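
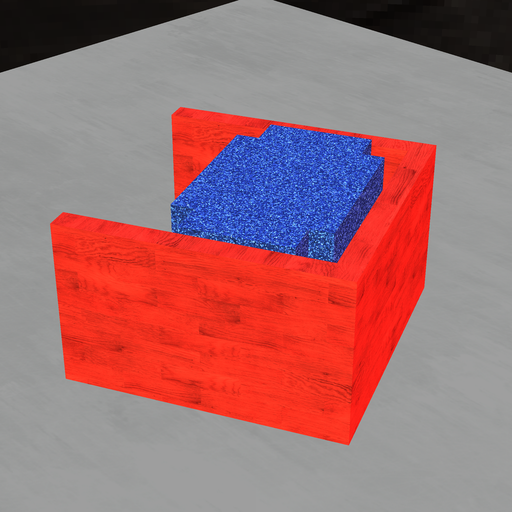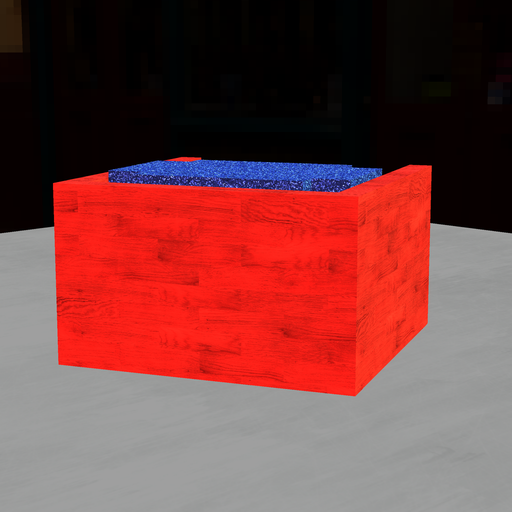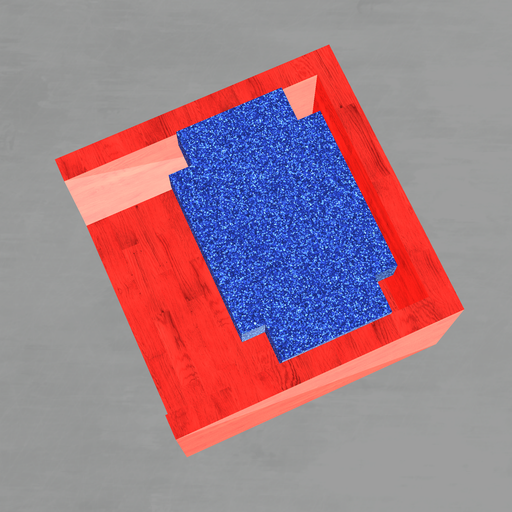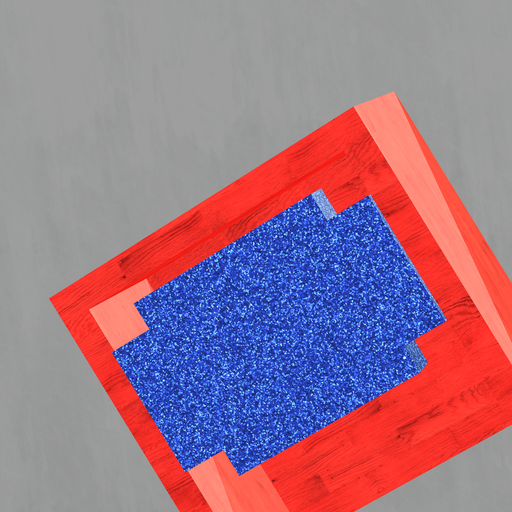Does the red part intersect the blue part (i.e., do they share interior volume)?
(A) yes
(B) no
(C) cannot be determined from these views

(B) no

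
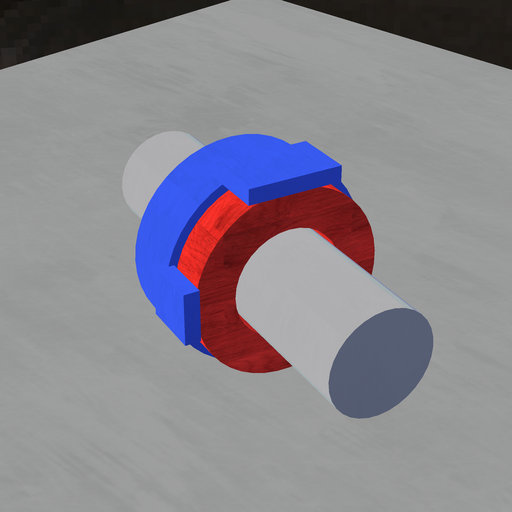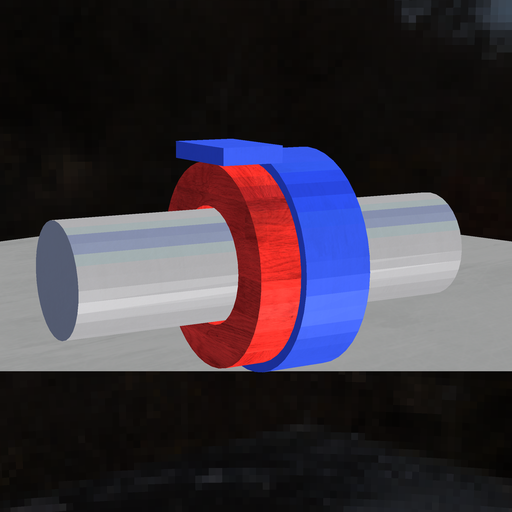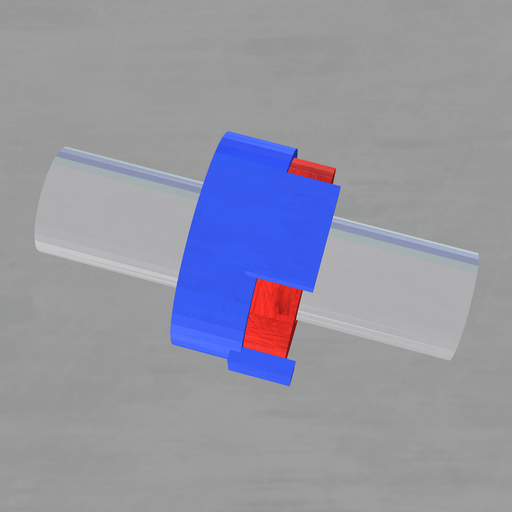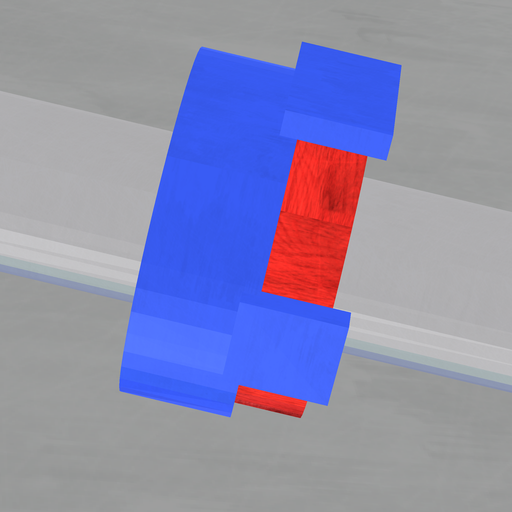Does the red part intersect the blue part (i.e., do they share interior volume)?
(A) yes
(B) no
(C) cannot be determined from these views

(A) yes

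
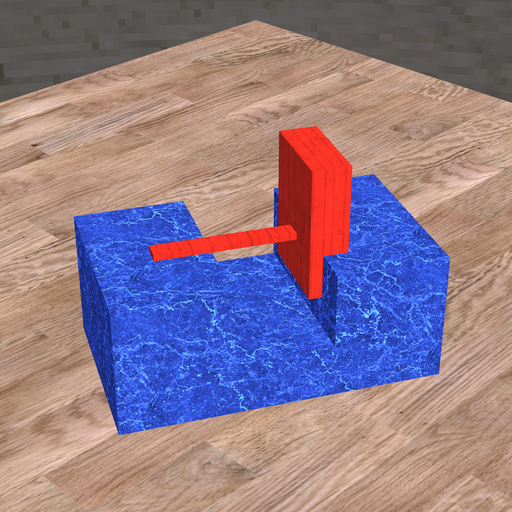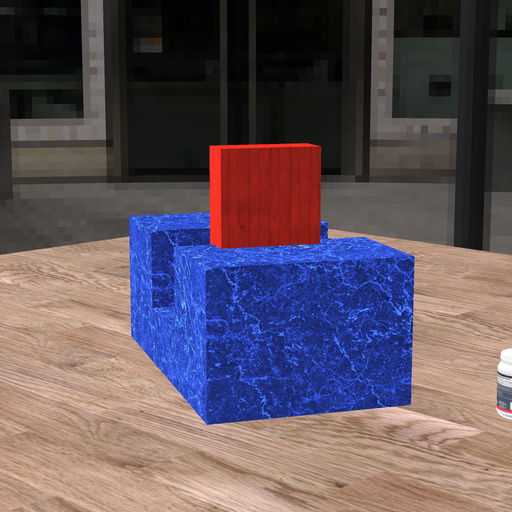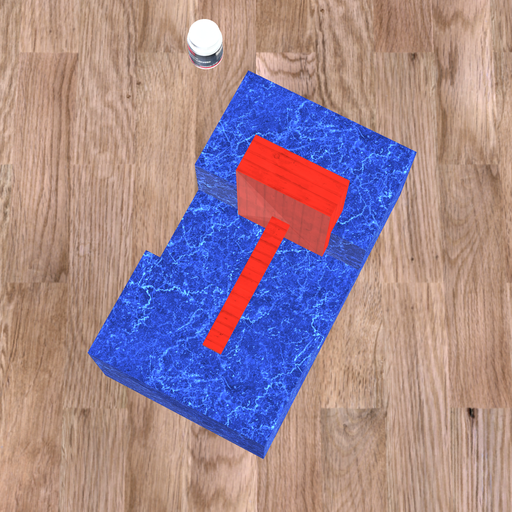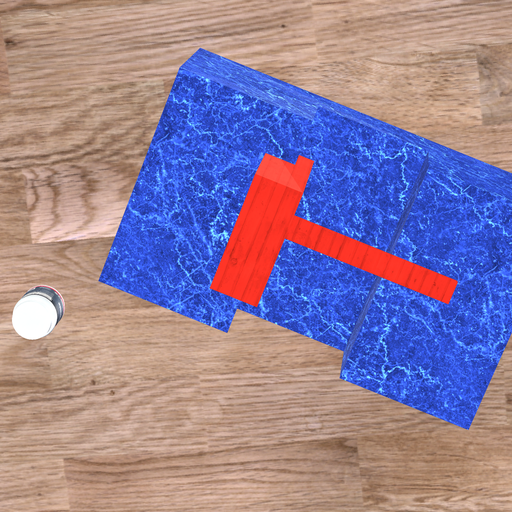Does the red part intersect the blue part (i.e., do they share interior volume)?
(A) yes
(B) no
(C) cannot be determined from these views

(A) yes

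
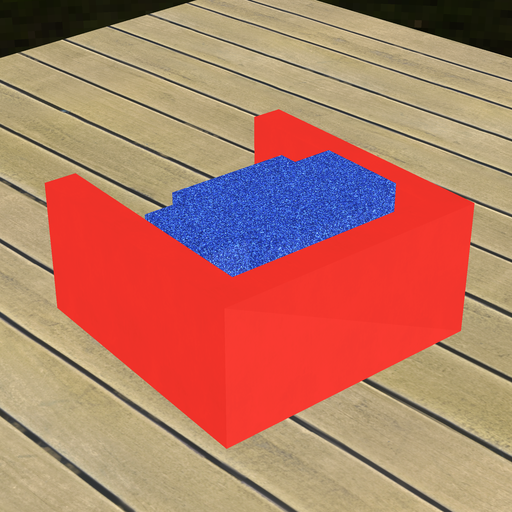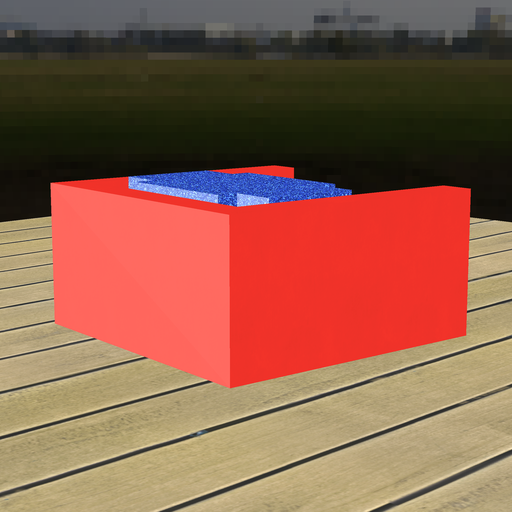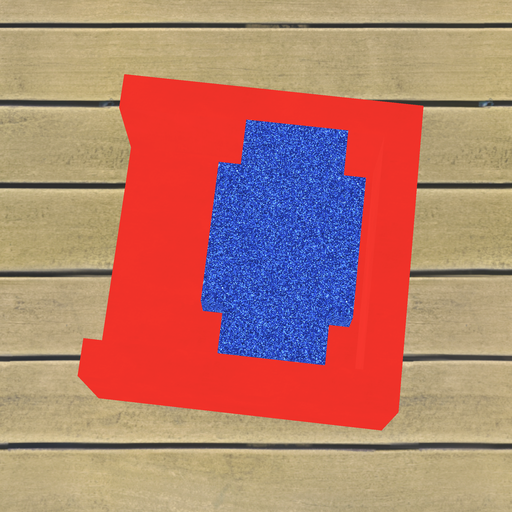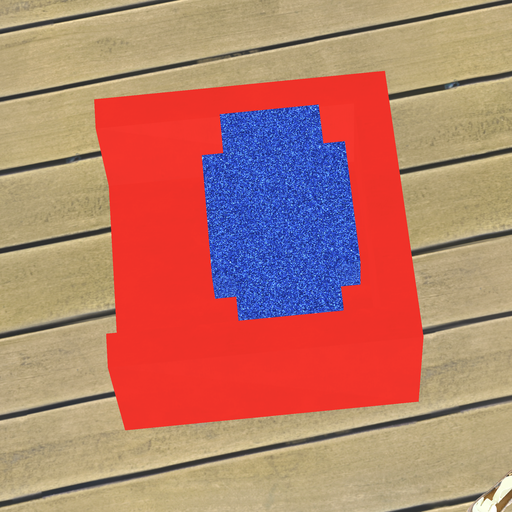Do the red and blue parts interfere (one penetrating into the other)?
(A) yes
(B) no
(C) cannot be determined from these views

(B) no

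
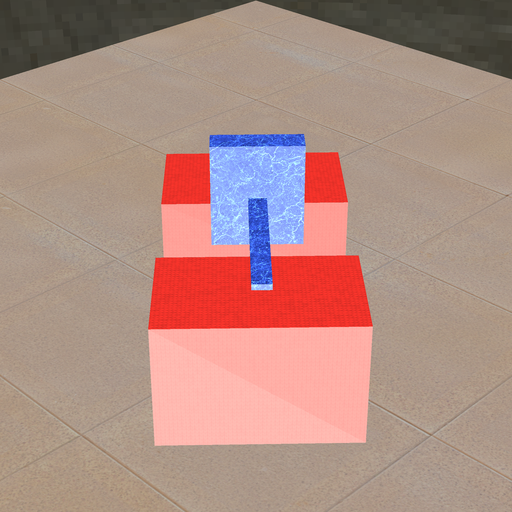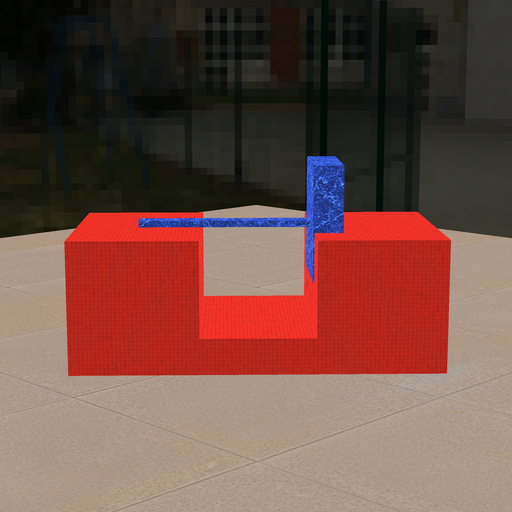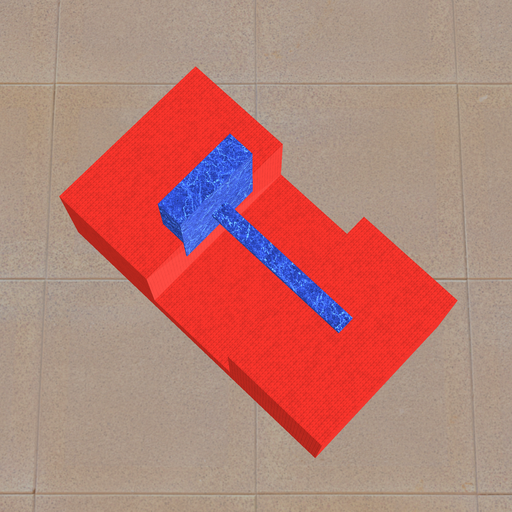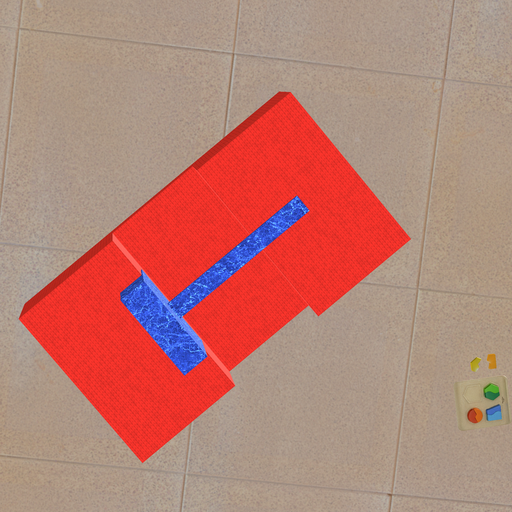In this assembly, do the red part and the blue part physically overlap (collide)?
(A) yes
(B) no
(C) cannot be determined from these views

(A) yes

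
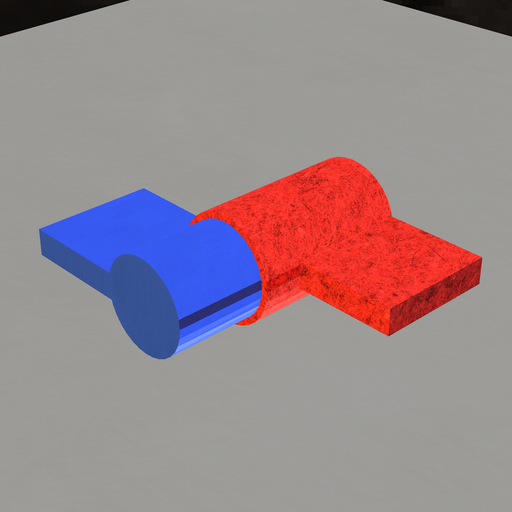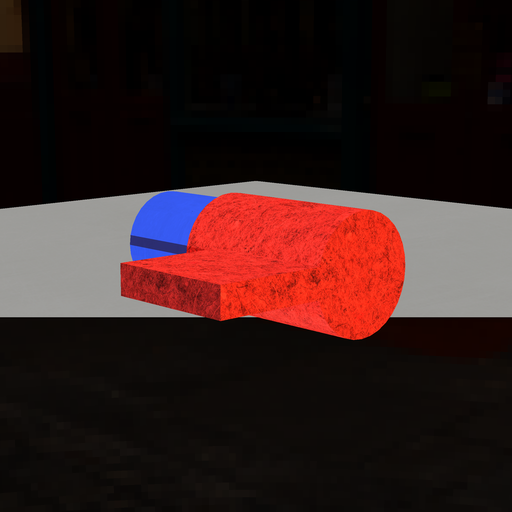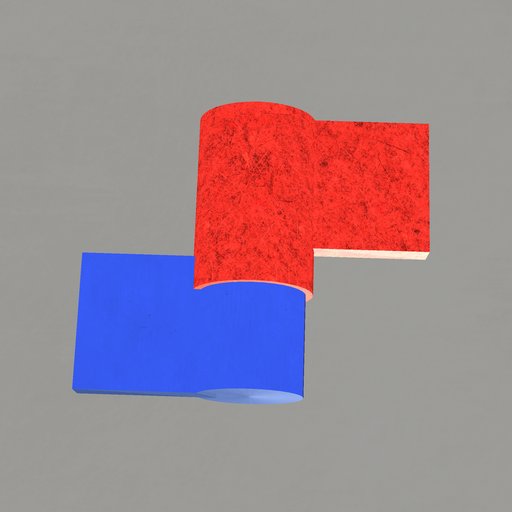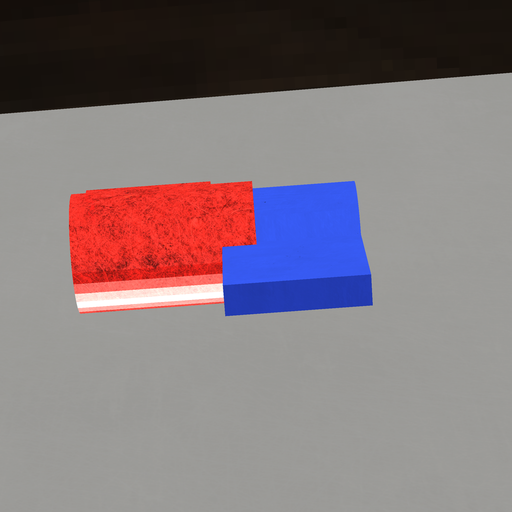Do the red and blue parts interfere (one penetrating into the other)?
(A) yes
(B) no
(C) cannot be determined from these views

(A) yes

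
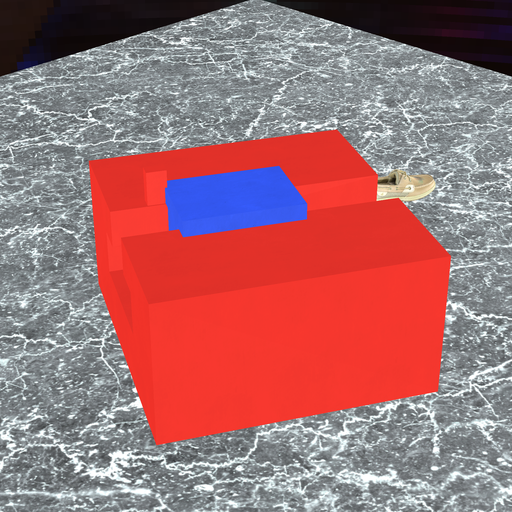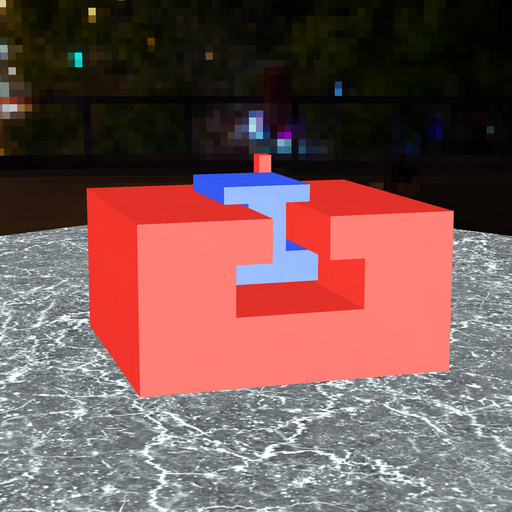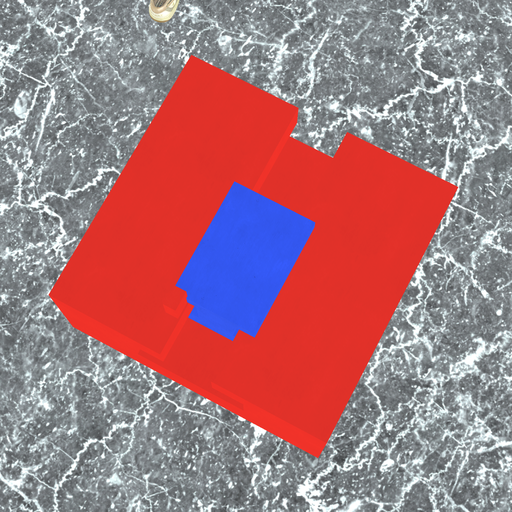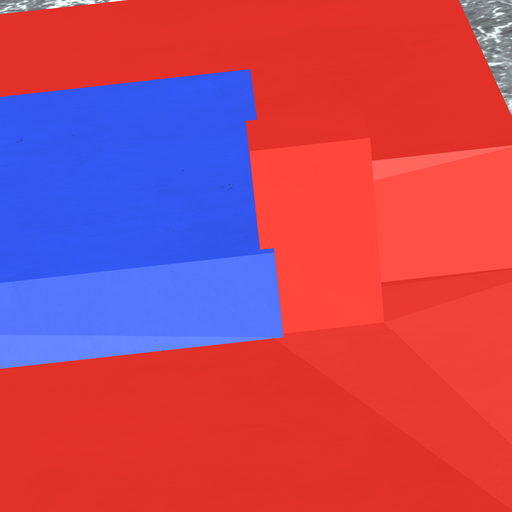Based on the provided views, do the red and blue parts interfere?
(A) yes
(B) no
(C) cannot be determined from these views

(A) yes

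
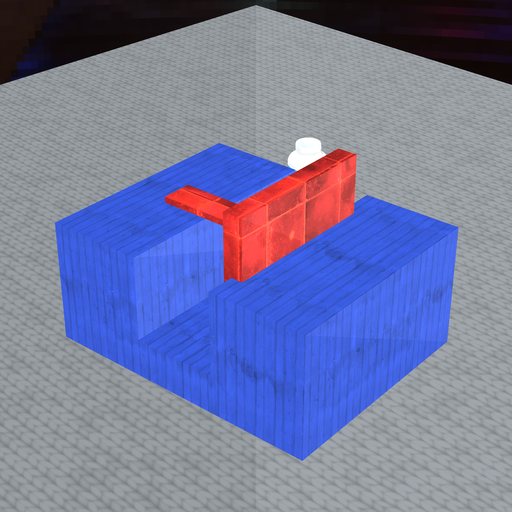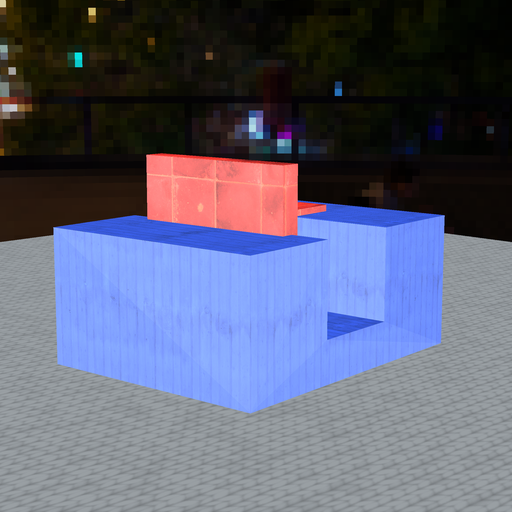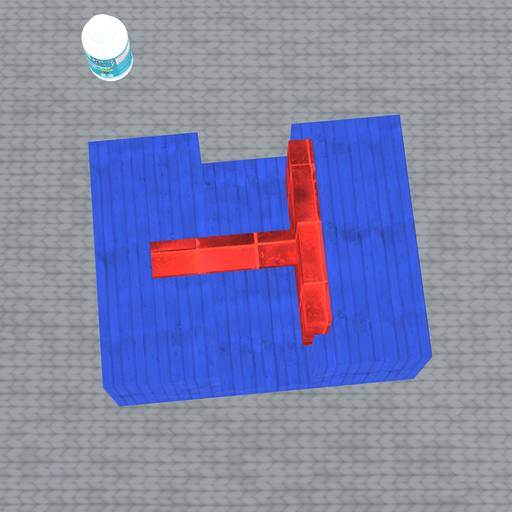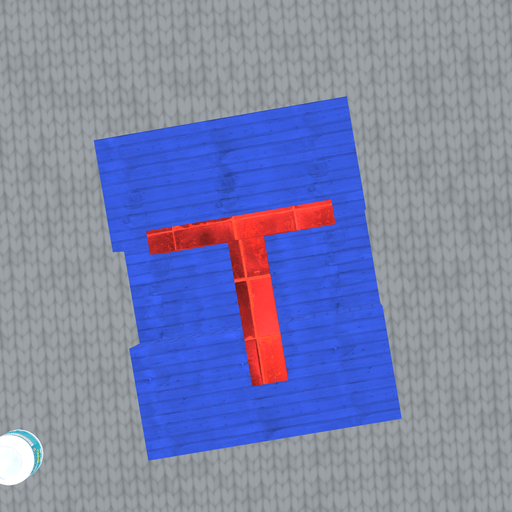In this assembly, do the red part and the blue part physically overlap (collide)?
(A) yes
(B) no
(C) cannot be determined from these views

(A) yes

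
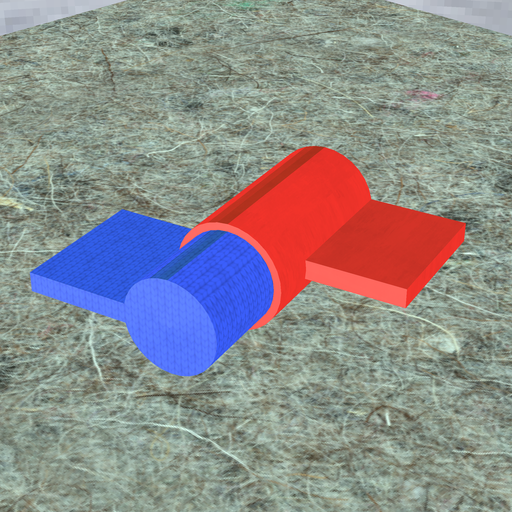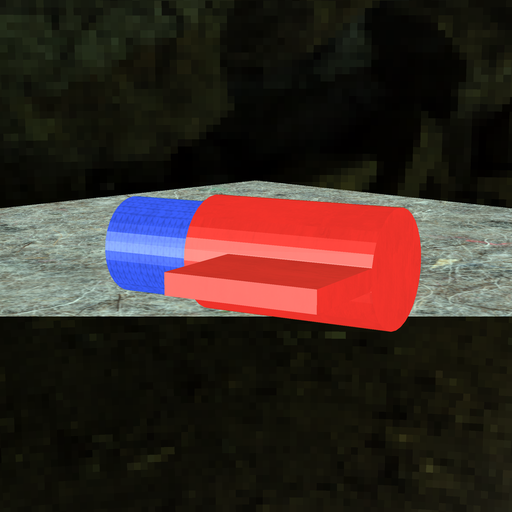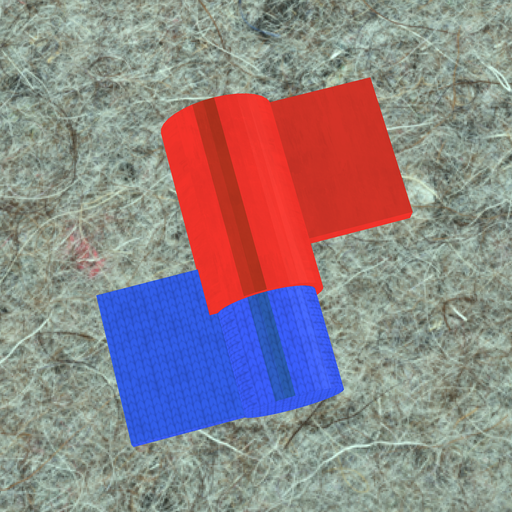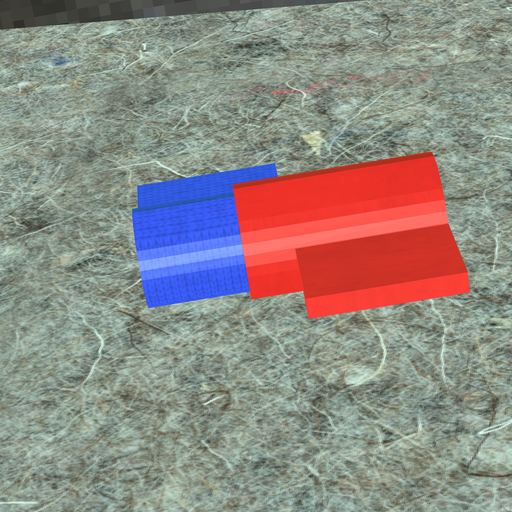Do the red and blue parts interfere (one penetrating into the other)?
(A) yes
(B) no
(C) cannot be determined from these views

(A) yes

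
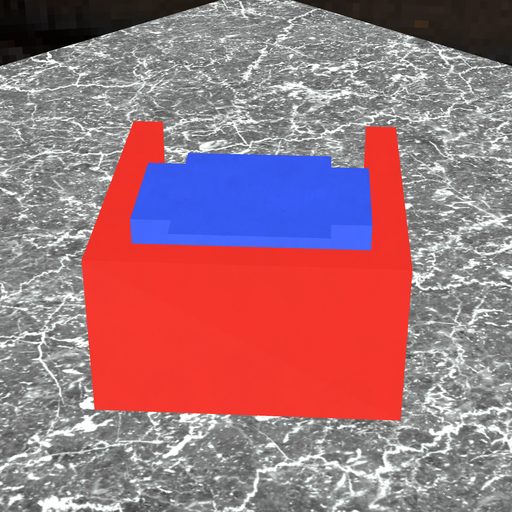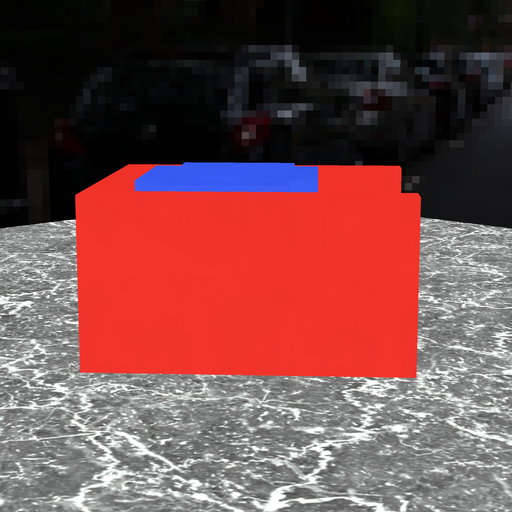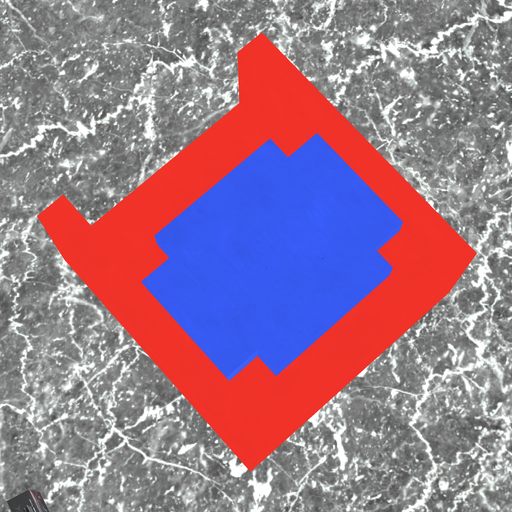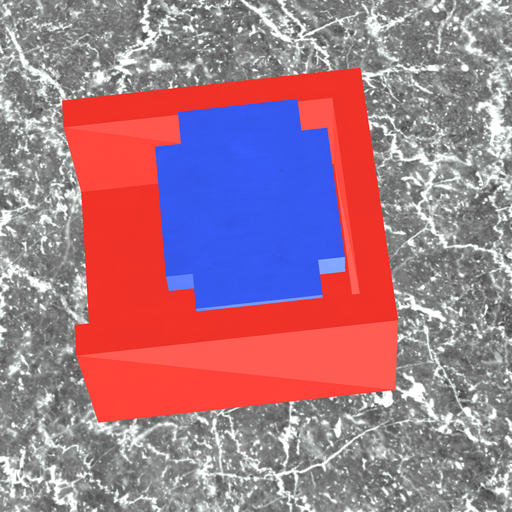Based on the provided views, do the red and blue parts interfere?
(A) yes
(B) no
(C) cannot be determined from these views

(B) no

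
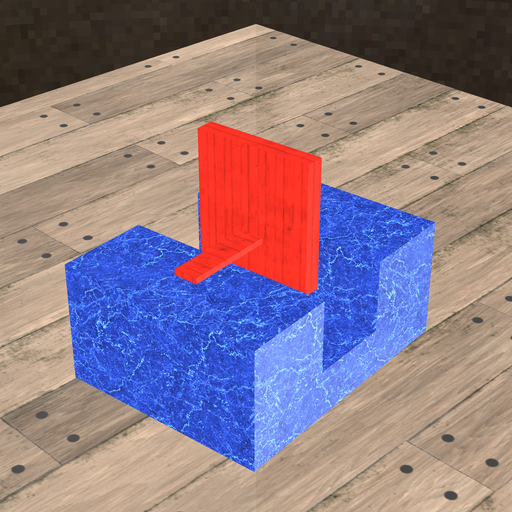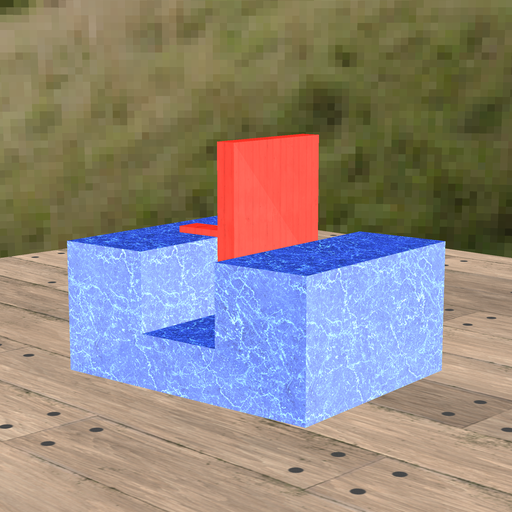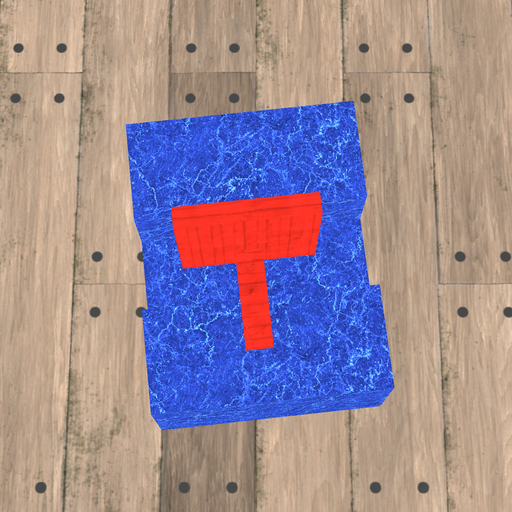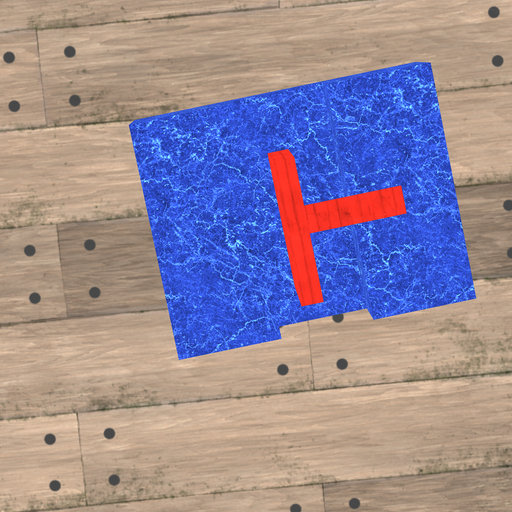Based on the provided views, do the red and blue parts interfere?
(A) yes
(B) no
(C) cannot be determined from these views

(B) no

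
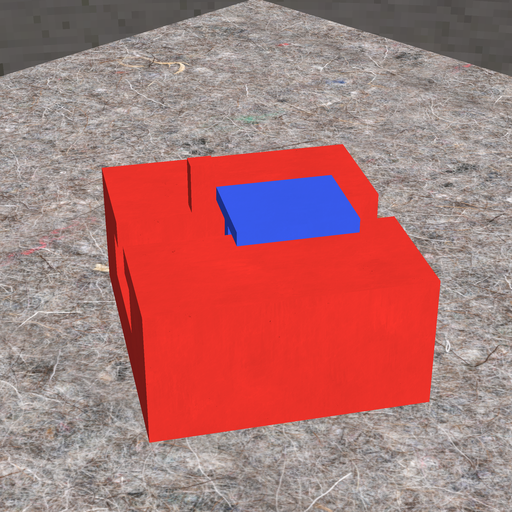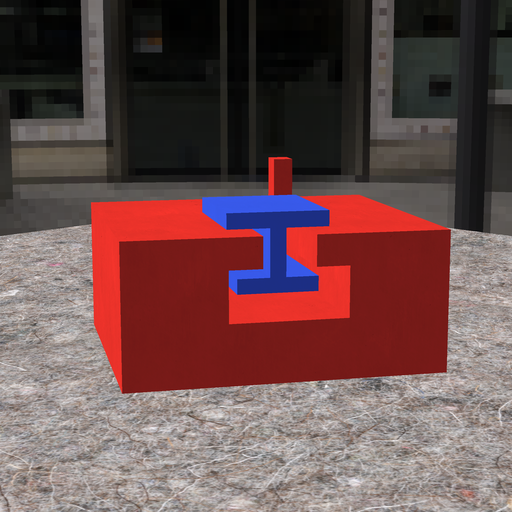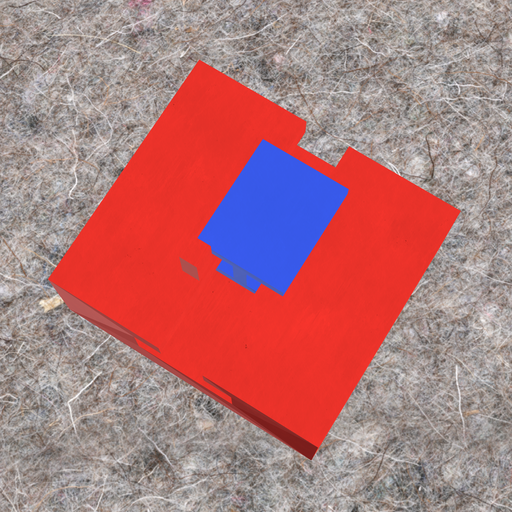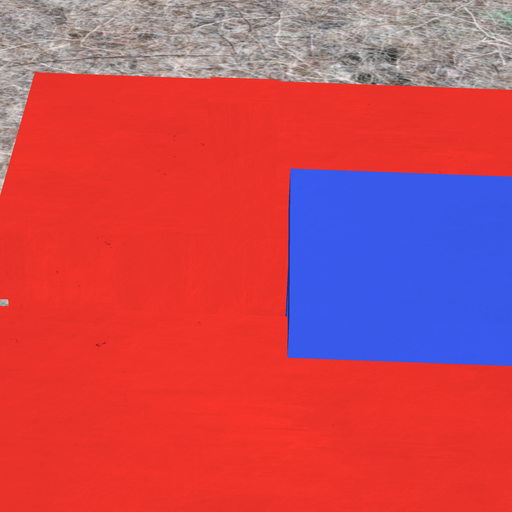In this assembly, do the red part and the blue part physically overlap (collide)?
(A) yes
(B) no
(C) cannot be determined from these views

(B) no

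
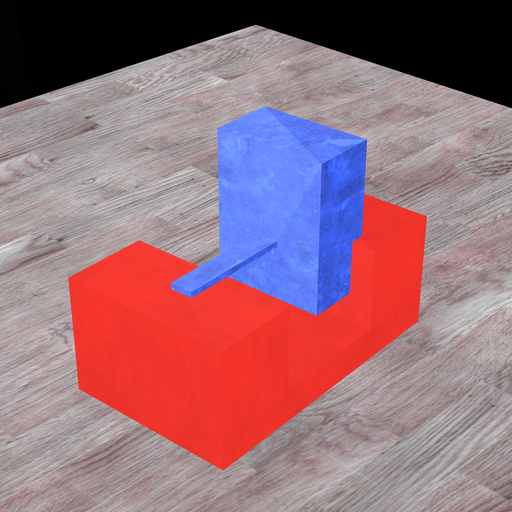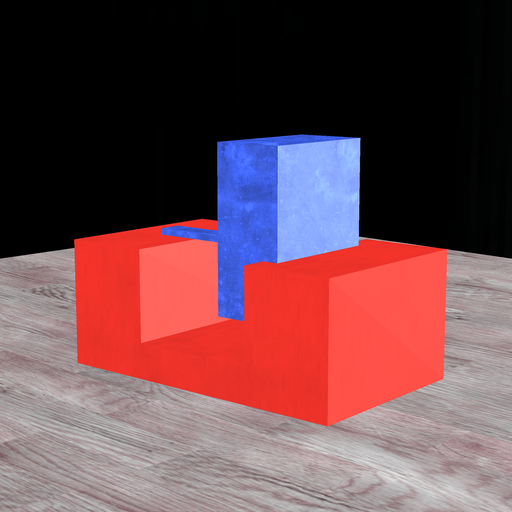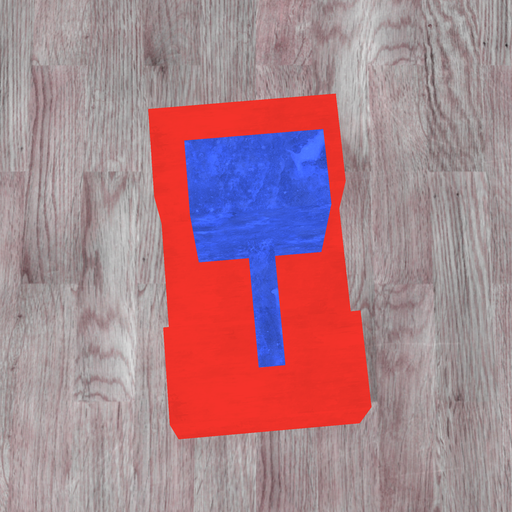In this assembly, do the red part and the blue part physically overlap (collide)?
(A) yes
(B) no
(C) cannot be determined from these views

(A) yes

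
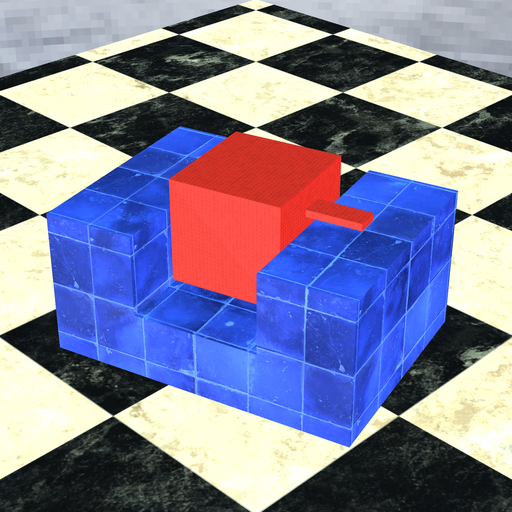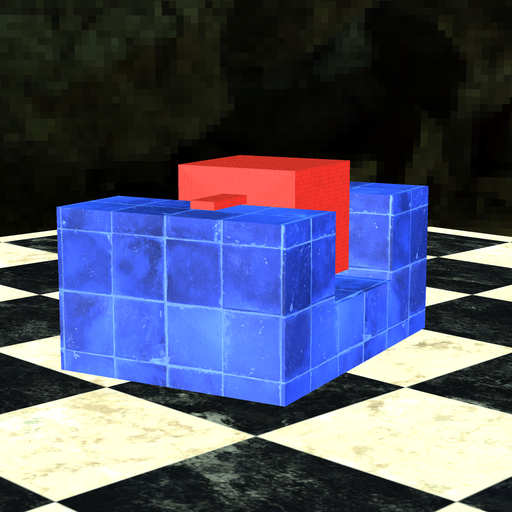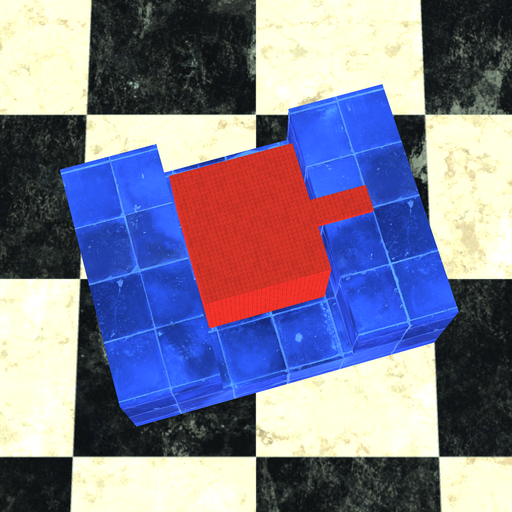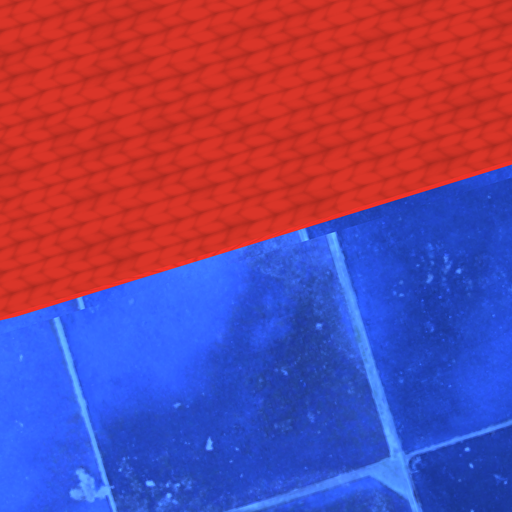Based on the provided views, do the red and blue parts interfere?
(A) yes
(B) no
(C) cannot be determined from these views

(B) no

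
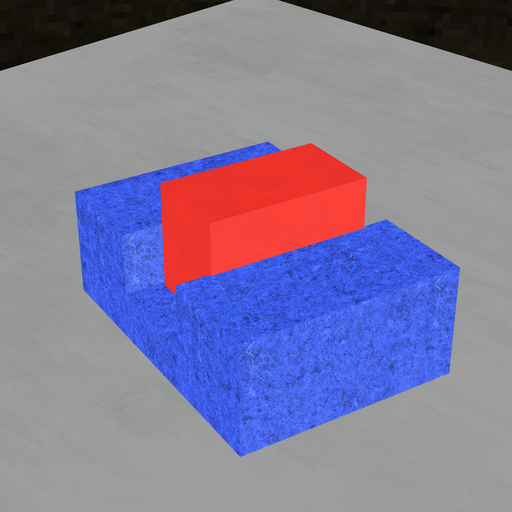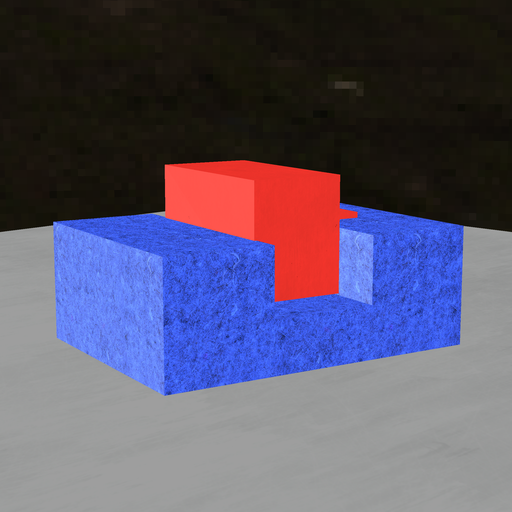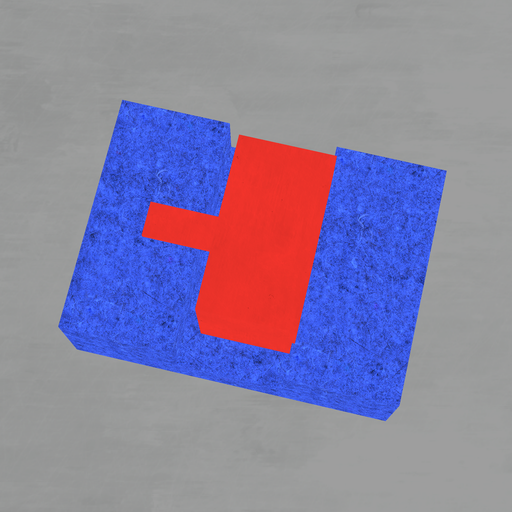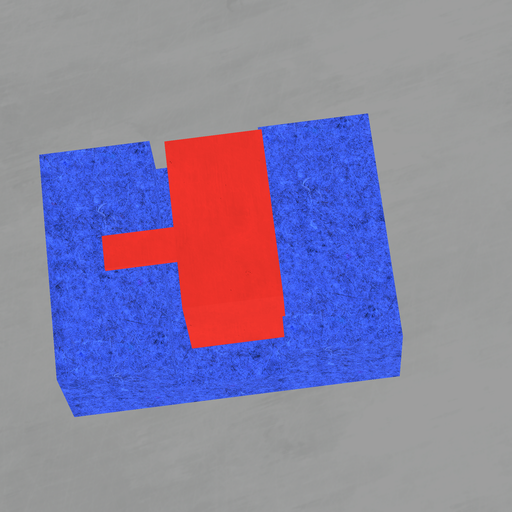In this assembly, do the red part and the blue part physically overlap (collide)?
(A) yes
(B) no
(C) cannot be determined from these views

(A) yes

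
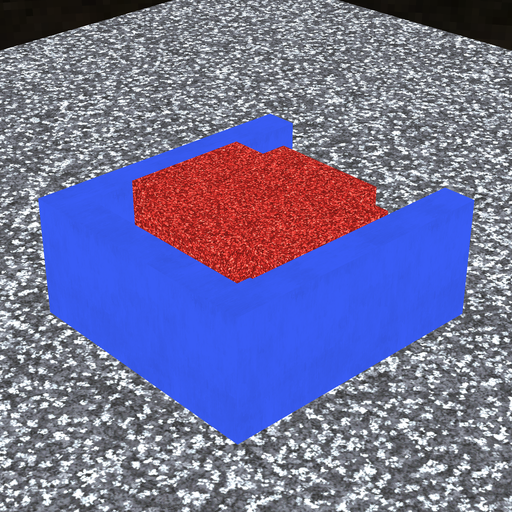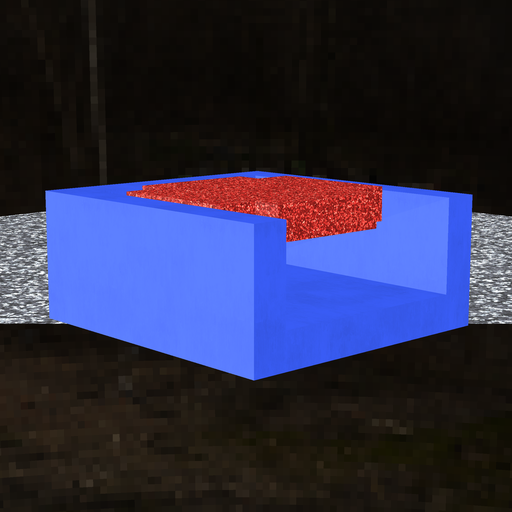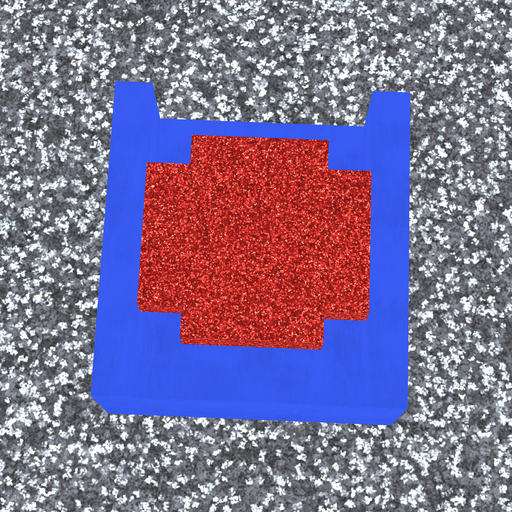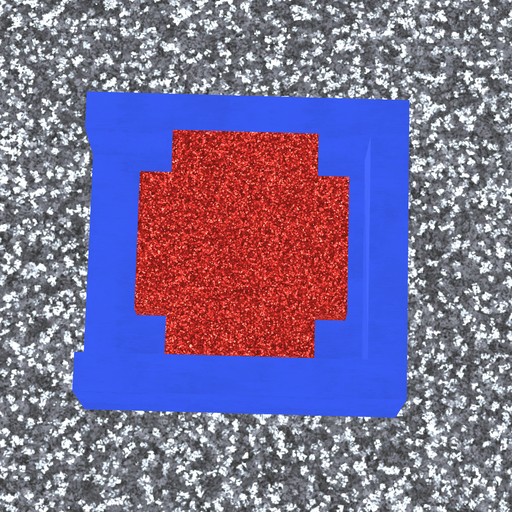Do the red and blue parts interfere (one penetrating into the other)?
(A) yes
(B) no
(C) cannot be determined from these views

(B) no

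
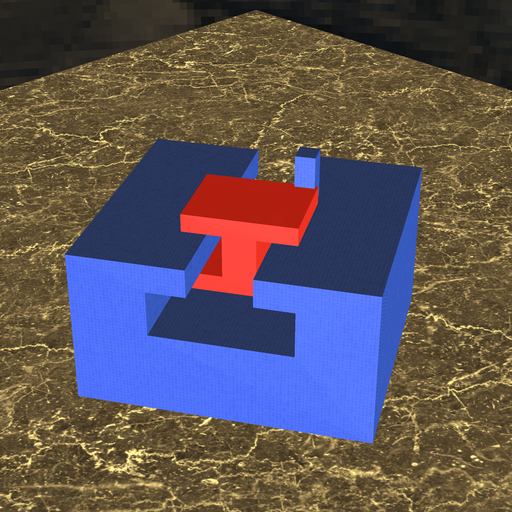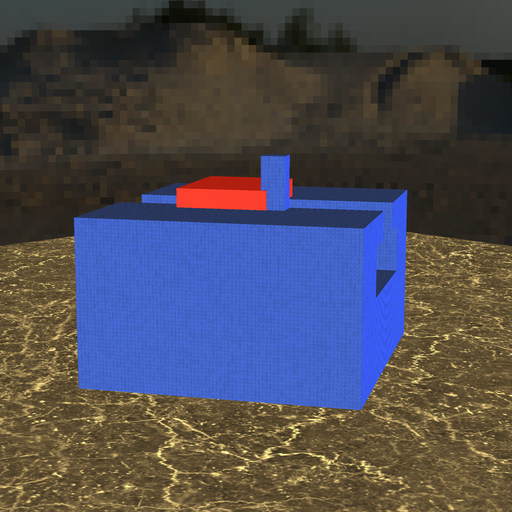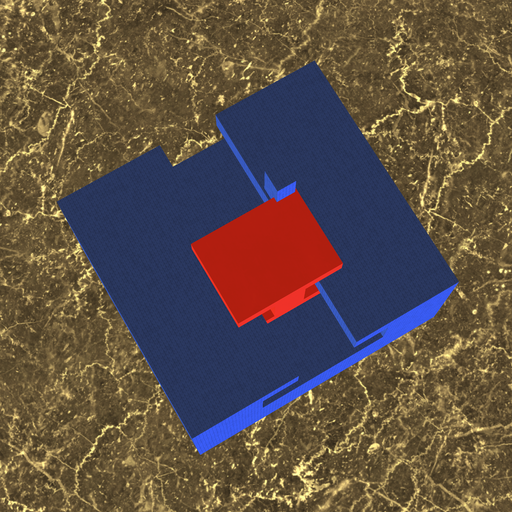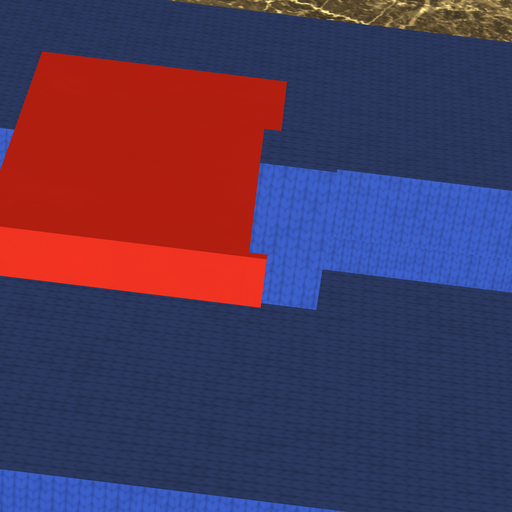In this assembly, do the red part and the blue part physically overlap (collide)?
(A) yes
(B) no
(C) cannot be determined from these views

(A) yes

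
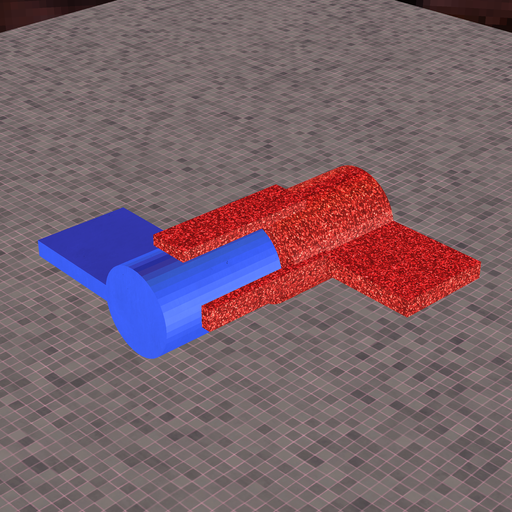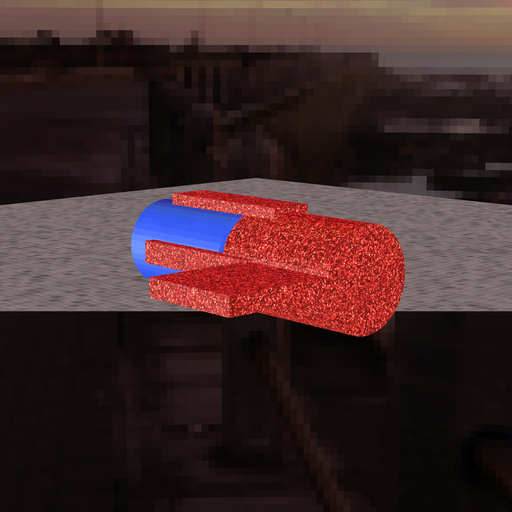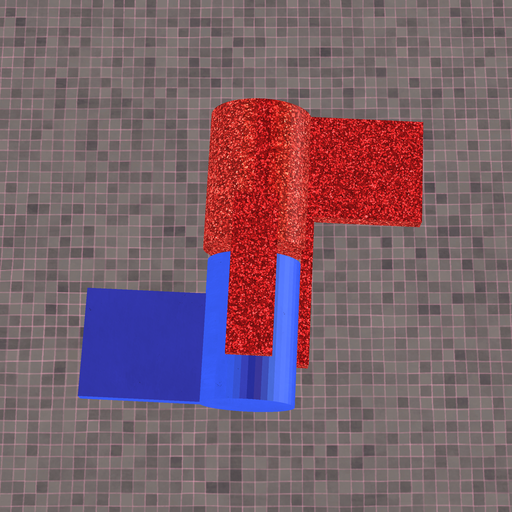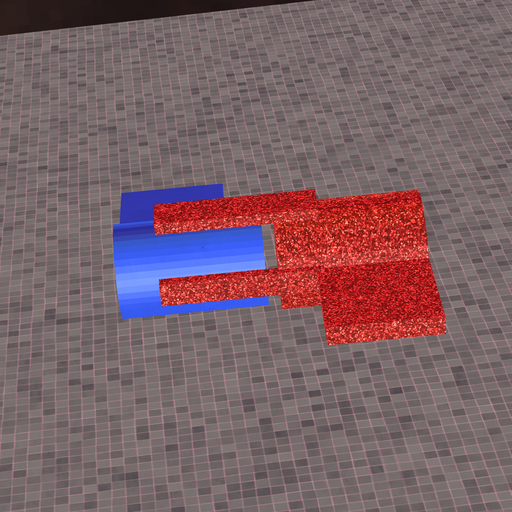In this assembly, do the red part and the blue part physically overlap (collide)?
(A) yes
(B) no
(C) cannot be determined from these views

(B) no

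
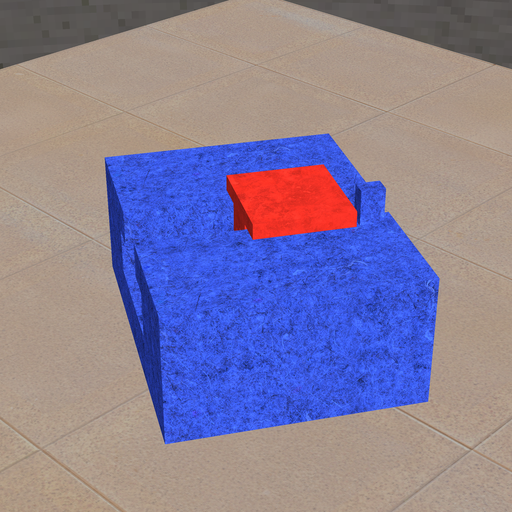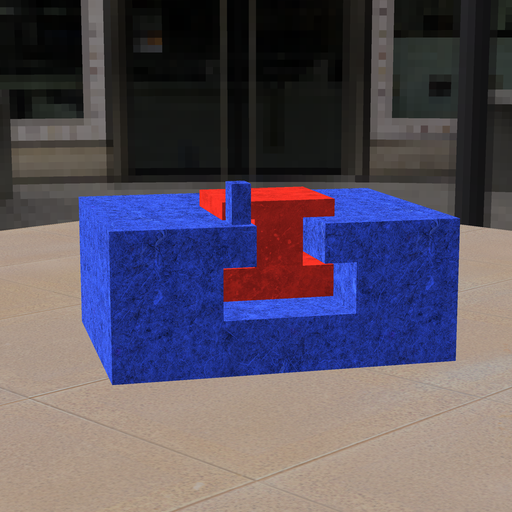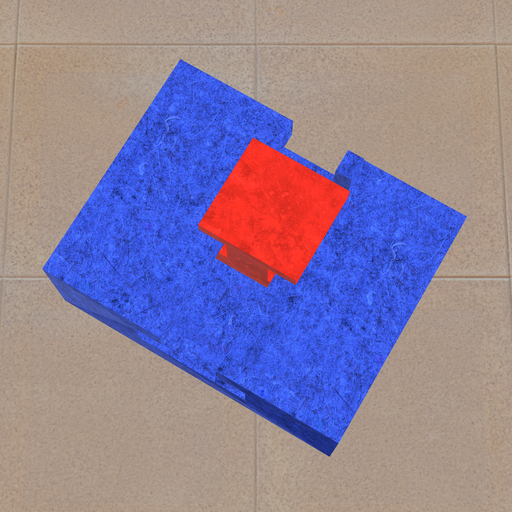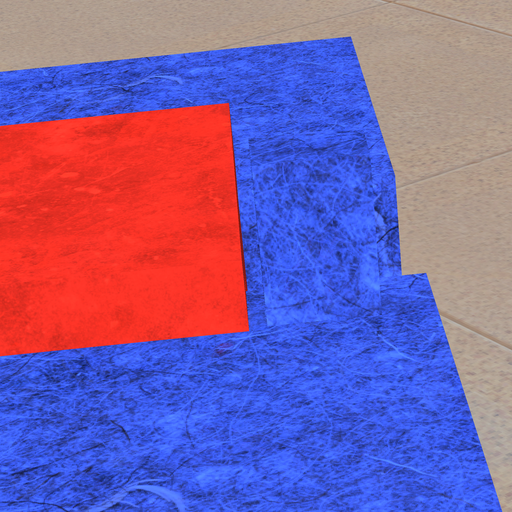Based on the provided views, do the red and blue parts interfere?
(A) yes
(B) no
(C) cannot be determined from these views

(B) no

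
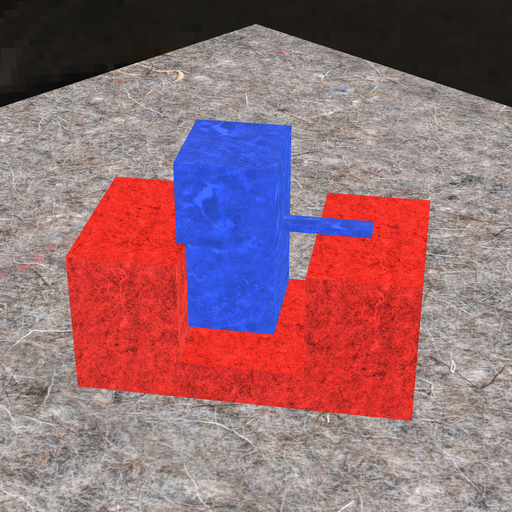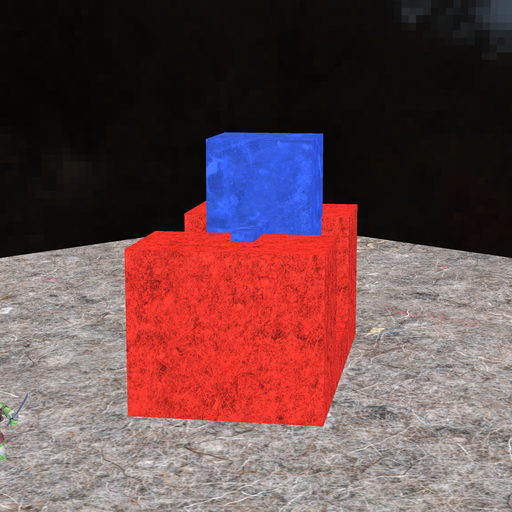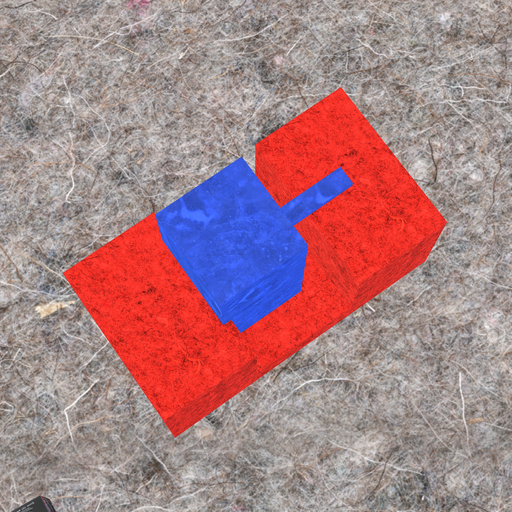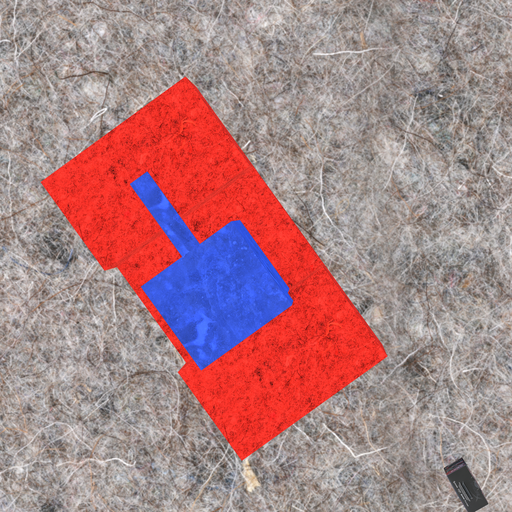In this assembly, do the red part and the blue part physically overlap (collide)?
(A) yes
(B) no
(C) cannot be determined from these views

(A) yes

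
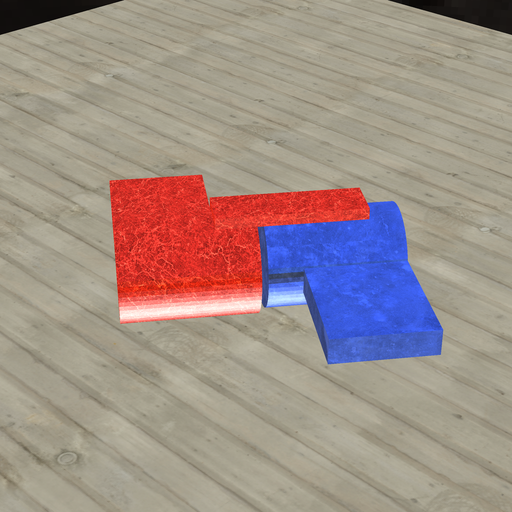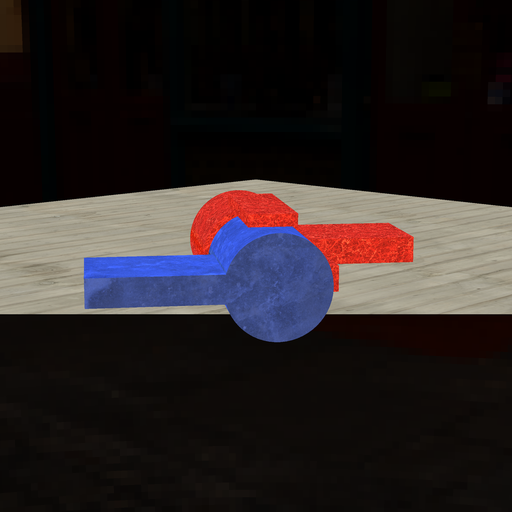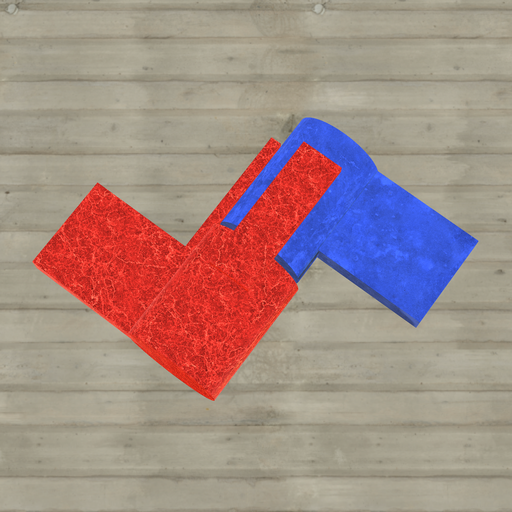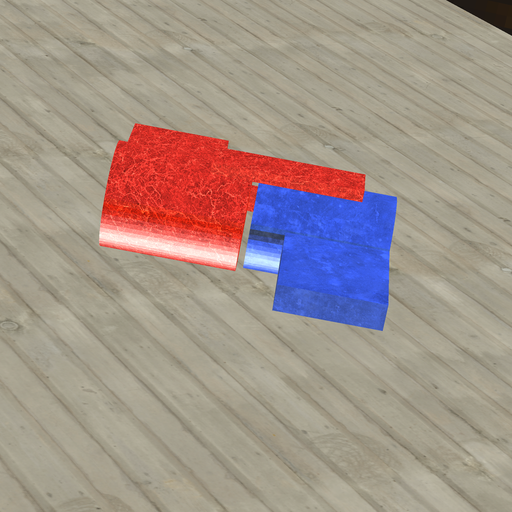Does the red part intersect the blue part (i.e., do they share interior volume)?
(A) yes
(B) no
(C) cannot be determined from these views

(B) no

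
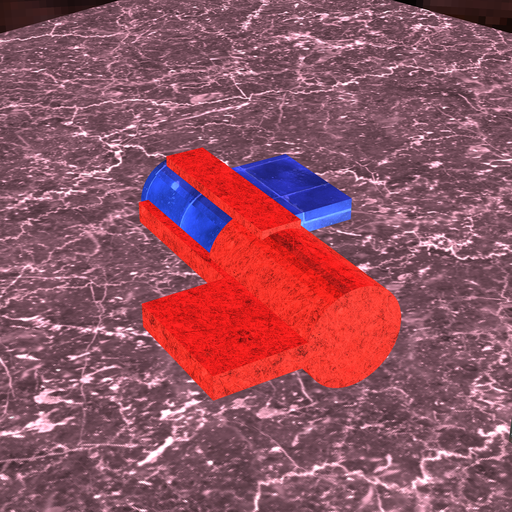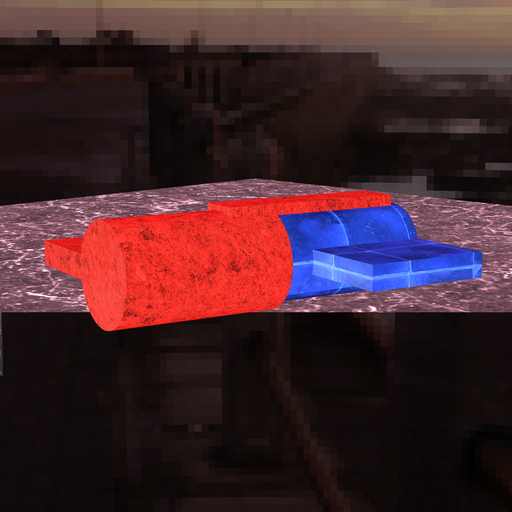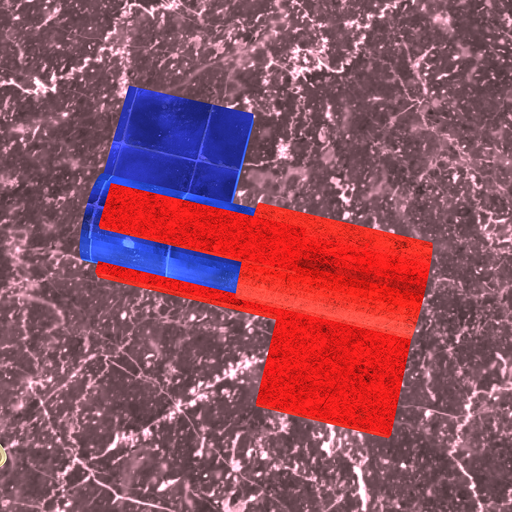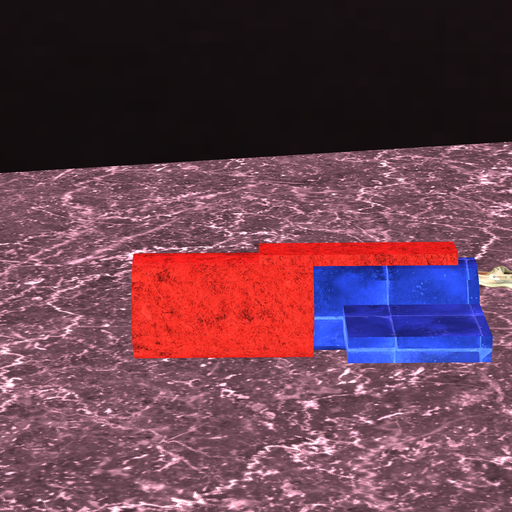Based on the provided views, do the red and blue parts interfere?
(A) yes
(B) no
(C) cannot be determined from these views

(A) yes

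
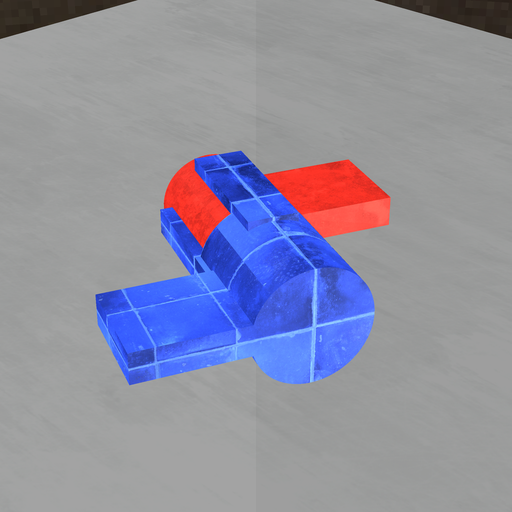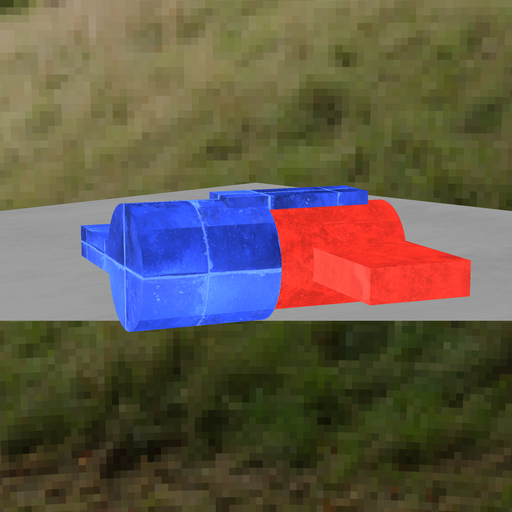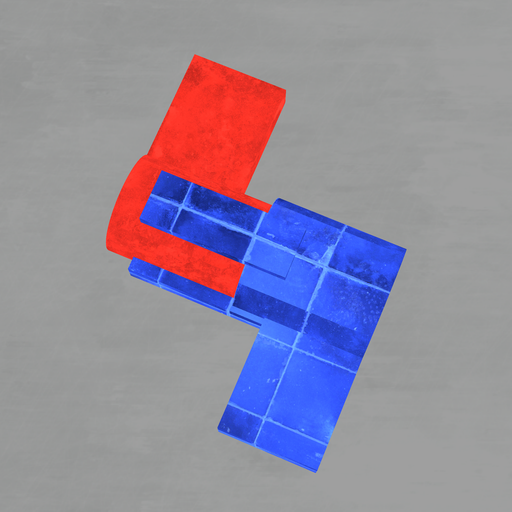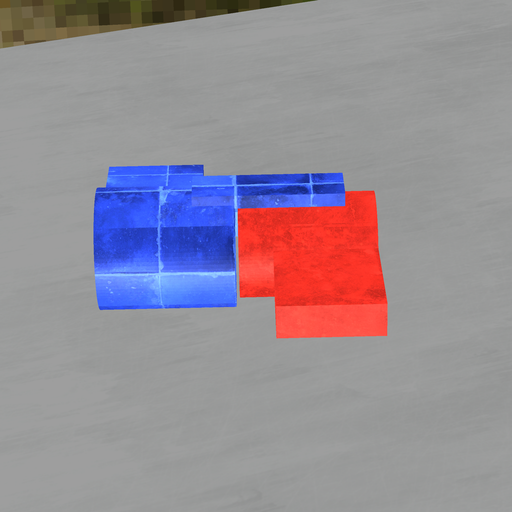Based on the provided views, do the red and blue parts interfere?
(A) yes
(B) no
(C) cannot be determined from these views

(B) no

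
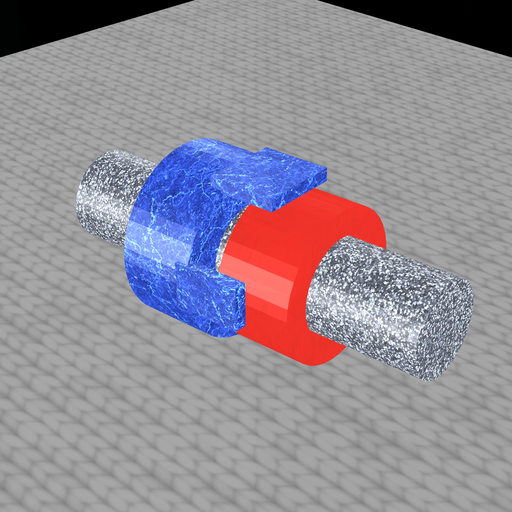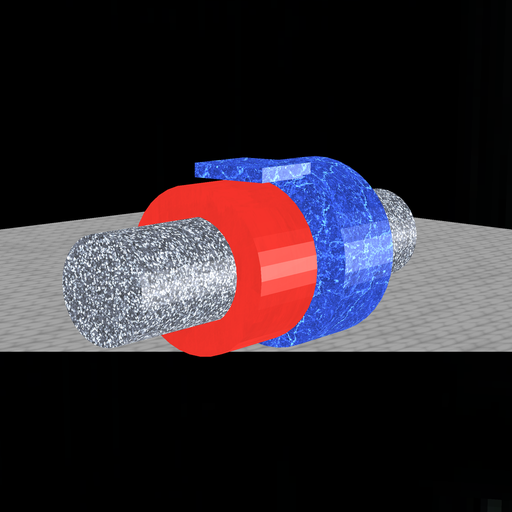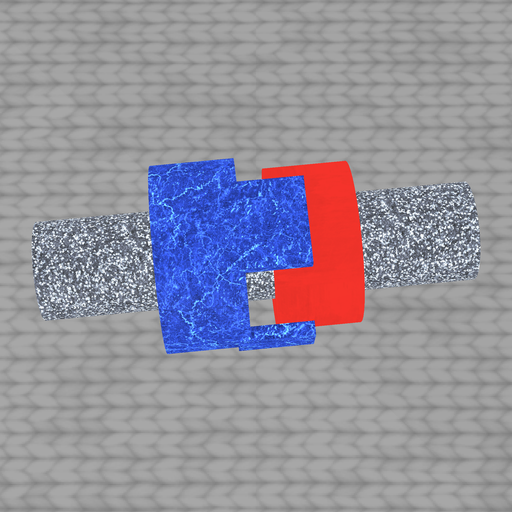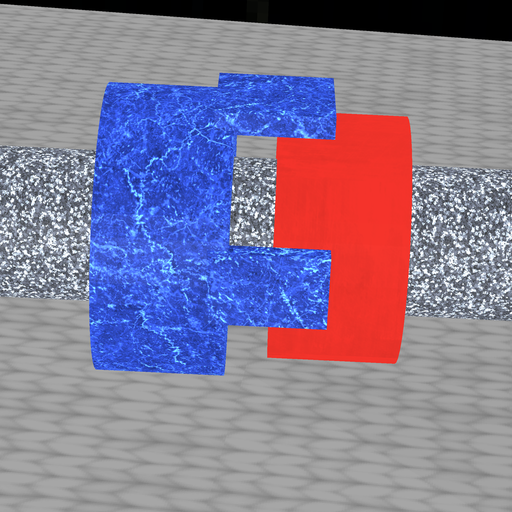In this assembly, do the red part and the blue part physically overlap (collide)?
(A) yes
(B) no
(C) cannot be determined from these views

(B) no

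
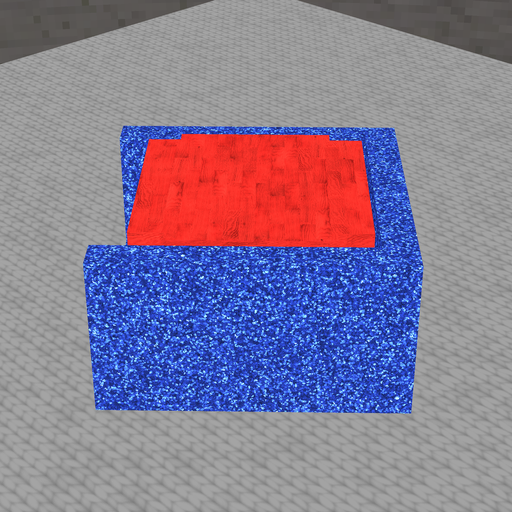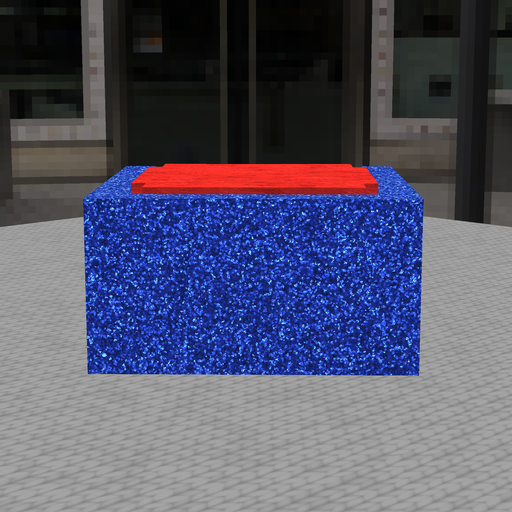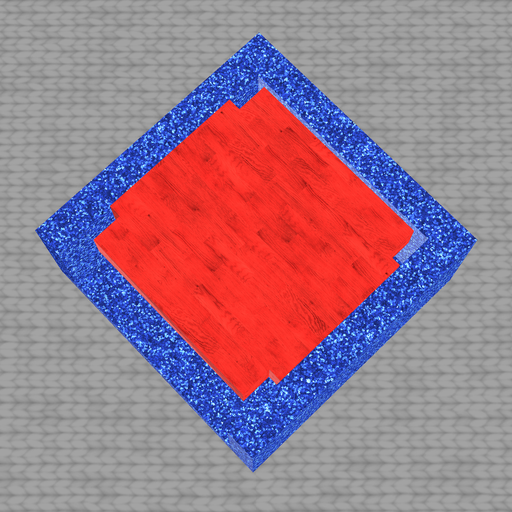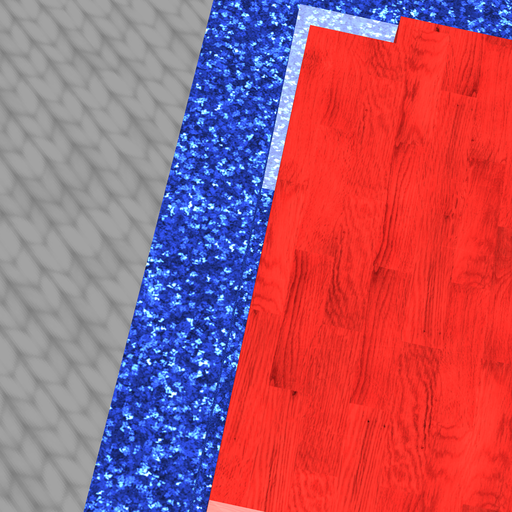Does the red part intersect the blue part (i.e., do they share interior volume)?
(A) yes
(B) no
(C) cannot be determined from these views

(B) no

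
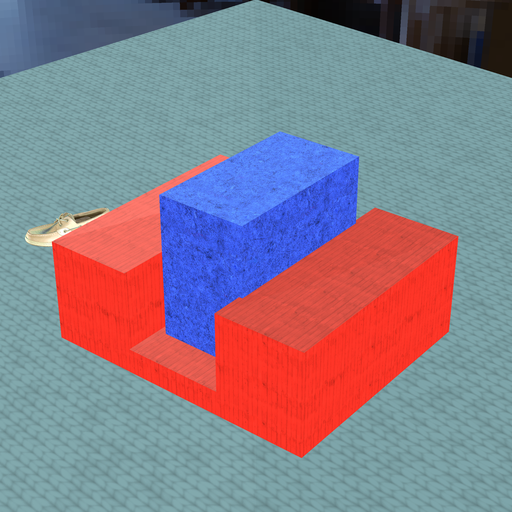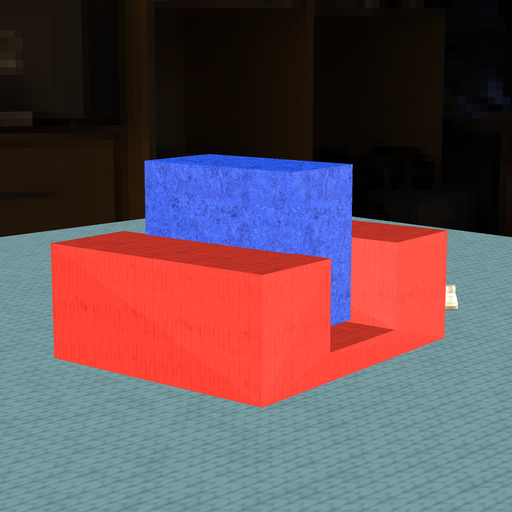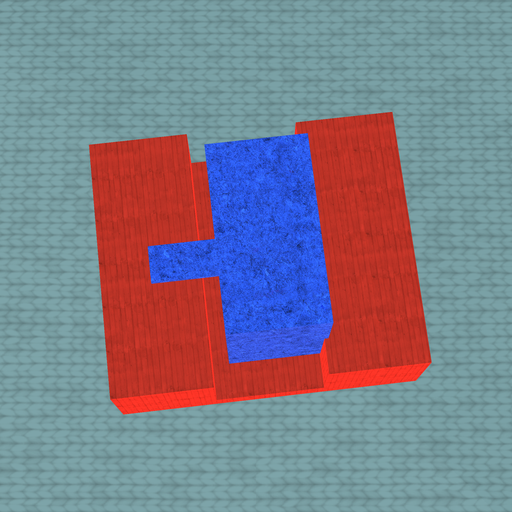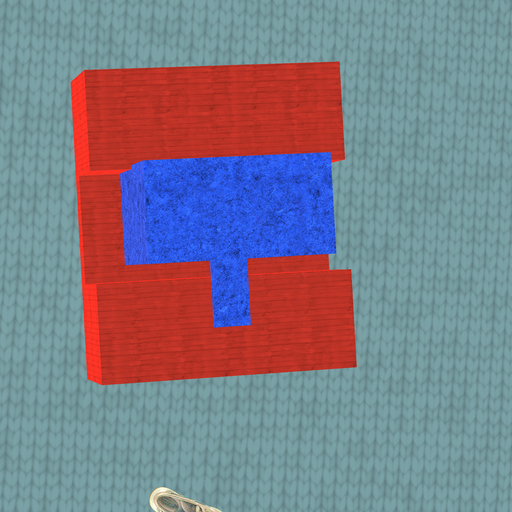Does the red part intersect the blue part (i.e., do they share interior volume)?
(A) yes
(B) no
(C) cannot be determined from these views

(A) yes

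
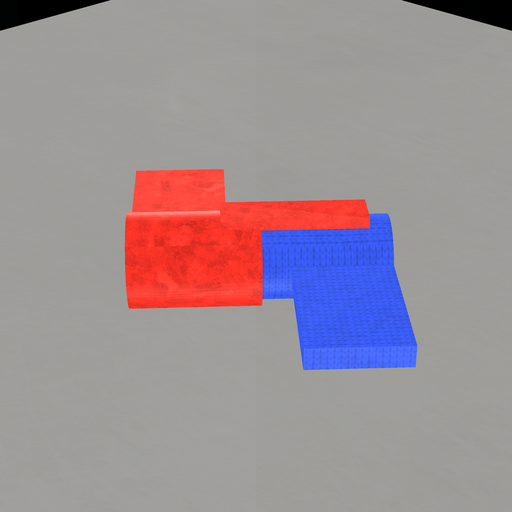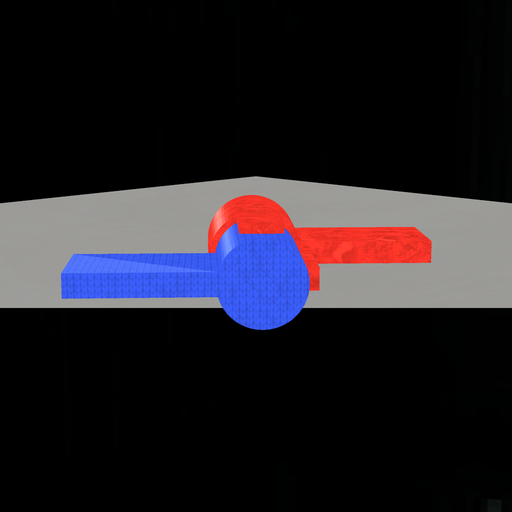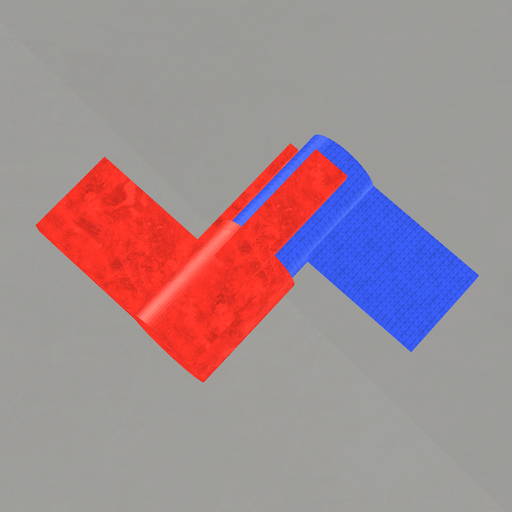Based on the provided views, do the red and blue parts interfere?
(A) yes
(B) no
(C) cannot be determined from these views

(A) yes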